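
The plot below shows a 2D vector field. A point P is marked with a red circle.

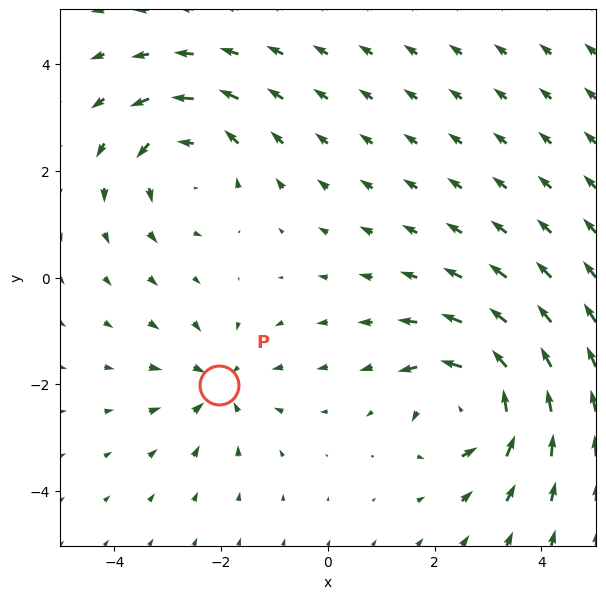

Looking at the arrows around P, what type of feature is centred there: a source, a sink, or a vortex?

At P (-2.0, -2.0) the arrows converge inward. Divergence about -4, curl ≈0 — negative divergence with near-zero curl is a sink.

sink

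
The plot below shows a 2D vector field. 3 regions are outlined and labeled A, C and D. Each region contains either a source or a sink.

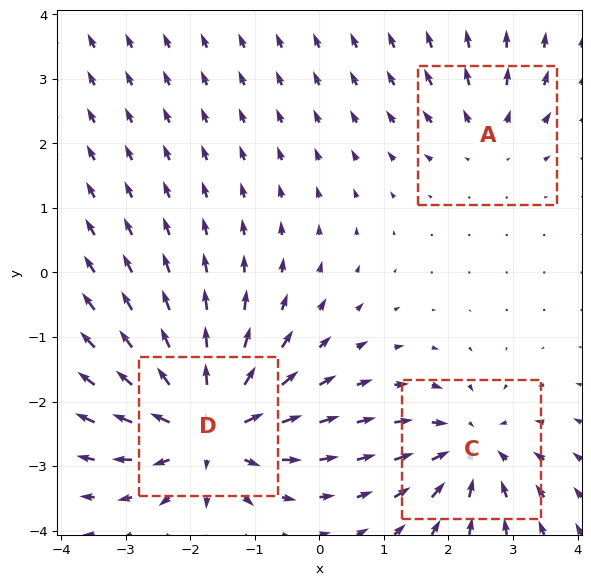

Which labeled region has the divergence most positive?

Divergence at each region's feature centre — A: about +2, C: about -4, D: about +6. Region D is most positive.

D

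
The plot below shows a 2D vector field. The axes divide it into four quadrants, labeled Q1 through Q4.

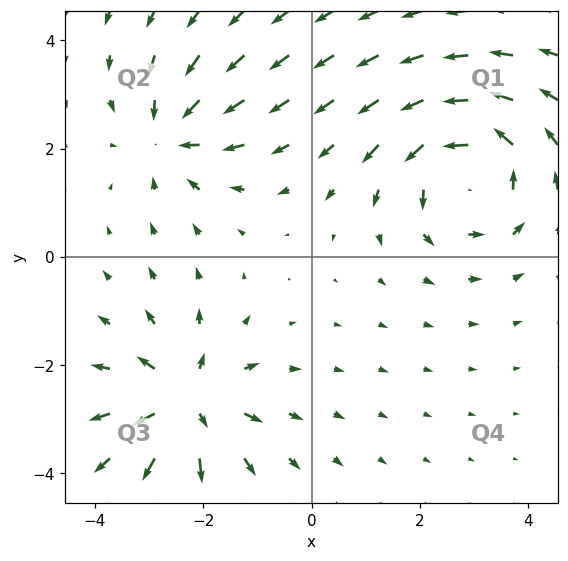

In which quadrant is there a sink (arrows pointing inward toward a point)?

The sink sits at approximately (-2.6, 2.2), which lies in quadrant Q2. The divergence there is about -3, negative as expected for a sink.

Q2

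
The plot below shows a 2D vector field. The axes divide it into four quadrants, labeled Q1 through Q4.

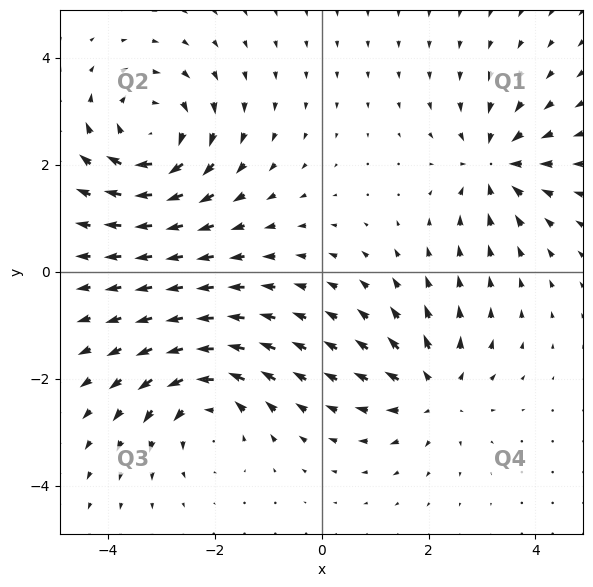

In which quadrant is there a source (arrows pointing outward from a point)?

Q4

The source sits at approximately (2.1, -2.2), which lies in quadrant Q4. The divergence there is about +4, positive as expected for a source.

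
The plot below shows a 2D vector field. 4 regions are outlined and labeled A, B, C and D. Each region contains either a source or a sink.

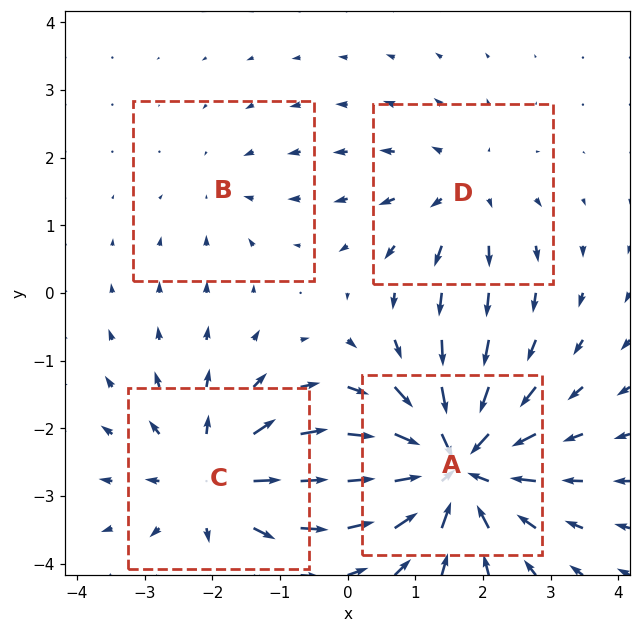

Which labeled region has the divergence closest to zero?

Divergence at each region's feature centre — A: about -7, B: about -2, C: about +5, D: about +3. Region B is closest to zero.

B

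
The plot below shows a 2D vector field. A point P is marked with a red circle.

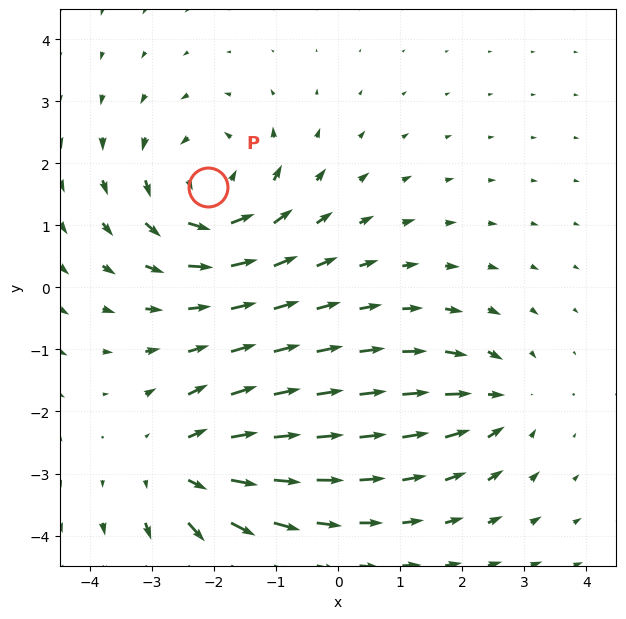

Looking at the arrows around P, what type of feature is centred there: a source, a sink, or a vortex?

At P (-2.1, 1.6) the arrows circulate counterclockwise. Divergence ≈0, curl about +5 — near-zero divergence with nonzero curl is a vortex.

vortex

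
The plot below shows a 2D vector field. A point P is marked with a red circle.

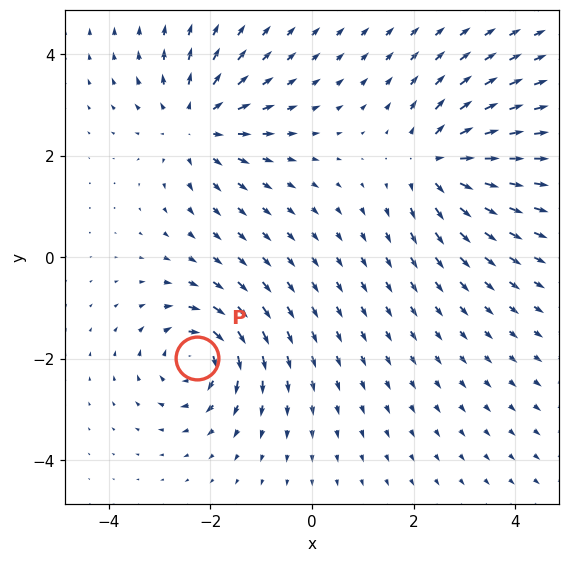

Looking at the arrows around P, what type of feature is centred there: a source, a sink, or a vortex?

vortex

At P (-2.3, -2.0) the arrows circulate clockwise. Divergence ≈0, curl about -5 — near-zero divergence with nonzero curl is a vortex.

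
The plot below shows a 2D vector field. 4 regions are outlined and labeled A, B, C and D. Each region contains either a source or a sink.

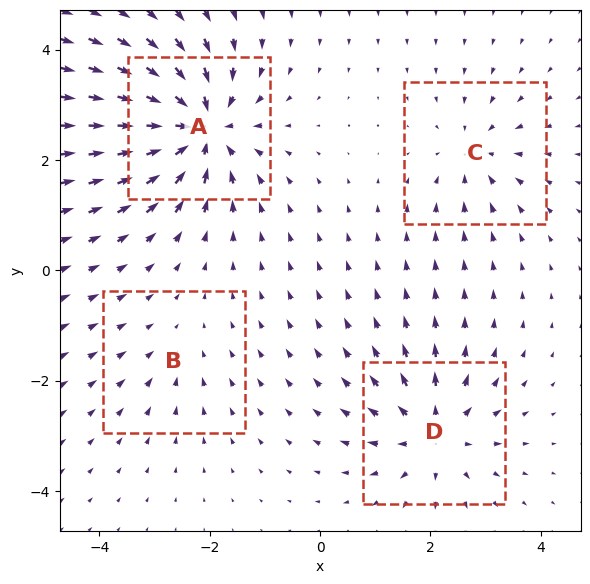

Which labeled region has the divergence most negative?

A

Divergence at each region's feature centre — A: about -8, B: about -2, C: about -4, D: about +5. Region A is most negative.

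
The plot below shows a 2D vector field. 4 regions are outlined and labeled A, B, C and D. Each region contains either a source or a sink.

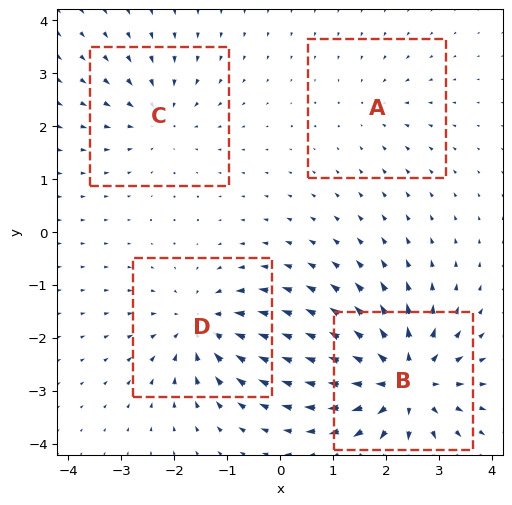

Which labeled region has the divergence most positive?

B

Divergence at each region's feature centre — A: about -2, B: about +8, C: about -4, D: about -6. Region B is most positive.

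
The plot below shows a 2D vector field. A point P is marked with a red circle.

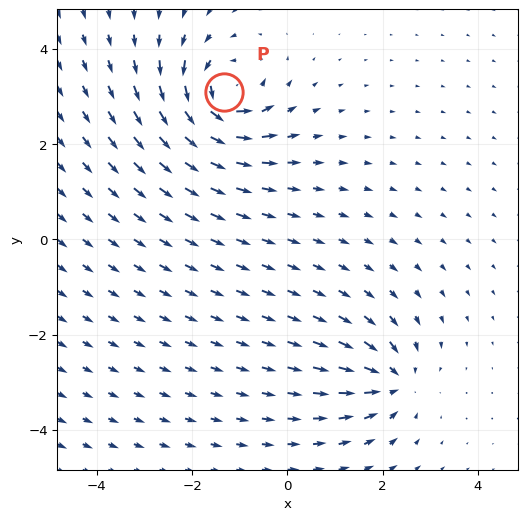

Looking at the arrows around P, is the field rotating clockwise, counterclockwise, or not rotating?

Near P at (-1.3, 3.1) the arrows circulate counterclockwise. The curl (z-component) there is about +6; positive curl means counterclockwise rotation.

counterclockwise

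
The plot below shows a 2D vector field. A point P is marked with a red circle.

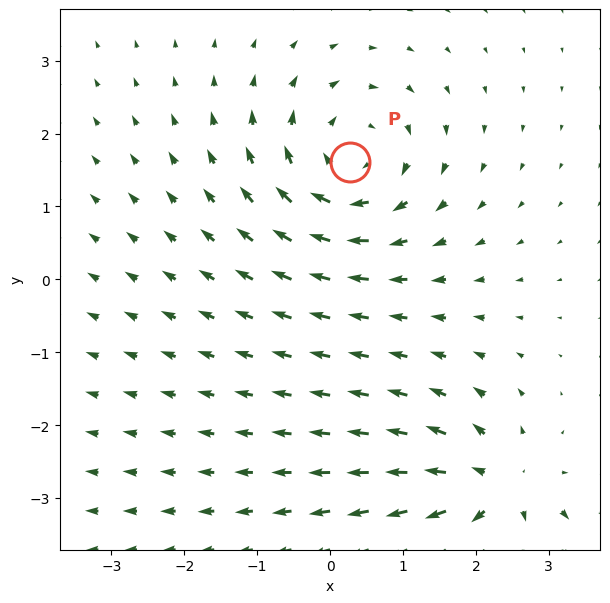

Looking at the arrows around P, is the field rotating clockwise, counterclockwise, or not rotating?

clockwise

Near P at (0.3, 1.6) the arrows circulate clockwise. The curl (z-component) there is about -5; negative curl means clockwise rotation.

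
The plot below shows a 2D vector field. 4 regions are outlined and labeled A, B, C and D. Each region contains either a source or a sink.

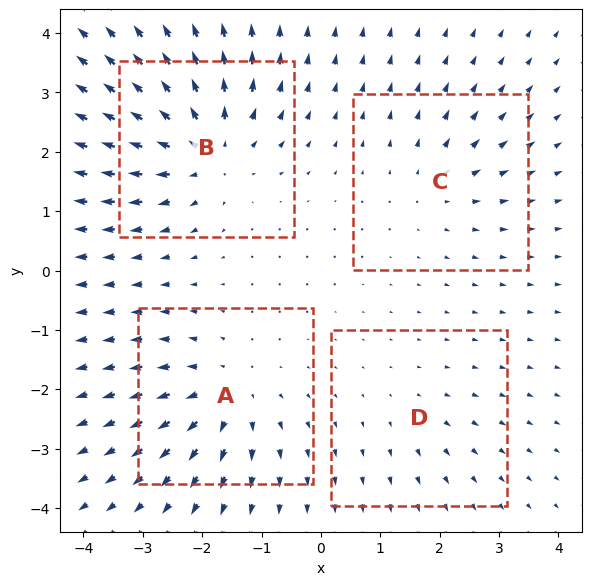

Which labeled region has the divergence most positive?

B

Divergence at each region's feature centre — A: about +5, B: about +7, C: about +3, D: about +2. Region B is most positive.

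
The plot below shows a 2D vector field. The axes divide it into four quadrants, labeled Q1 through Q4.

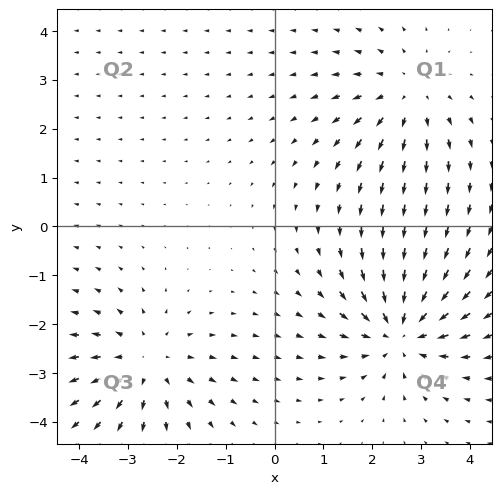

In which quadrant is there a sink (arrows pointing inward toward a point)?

The sink sits at approximately (2.6, -2.1), which lies in quadrant Q4. The divergence there is about -4, negative as expected for a sink.

Q4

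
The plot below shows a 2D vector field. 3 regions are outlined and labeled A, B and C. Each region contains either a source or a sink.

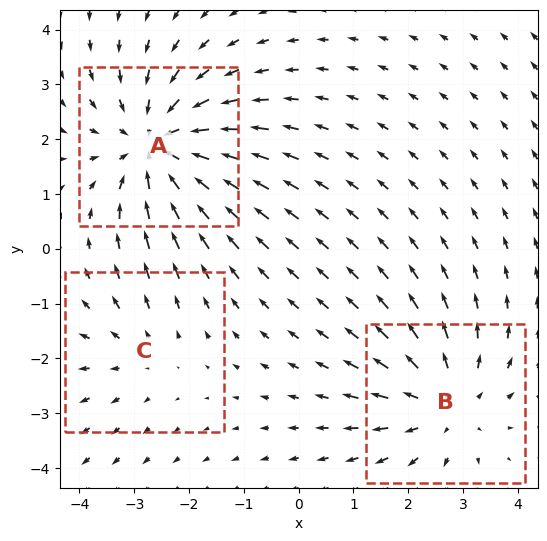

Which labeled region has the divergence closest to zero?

C

Divergence at each region's feature centre — A: about -4, B: about +3, C: about +2. Region C is closest to zero.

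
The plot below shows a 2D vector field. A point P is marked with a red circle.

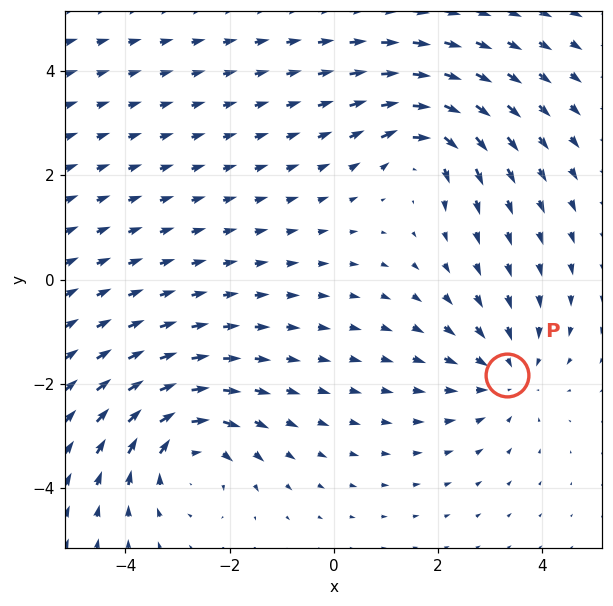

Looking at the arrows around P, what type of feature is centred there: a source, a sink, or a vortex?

At P (3.3, -1.8) the arrows converge inward. Divergence about -2, curl ≈0 — negative divergence with near-zero curl is a sink.

sink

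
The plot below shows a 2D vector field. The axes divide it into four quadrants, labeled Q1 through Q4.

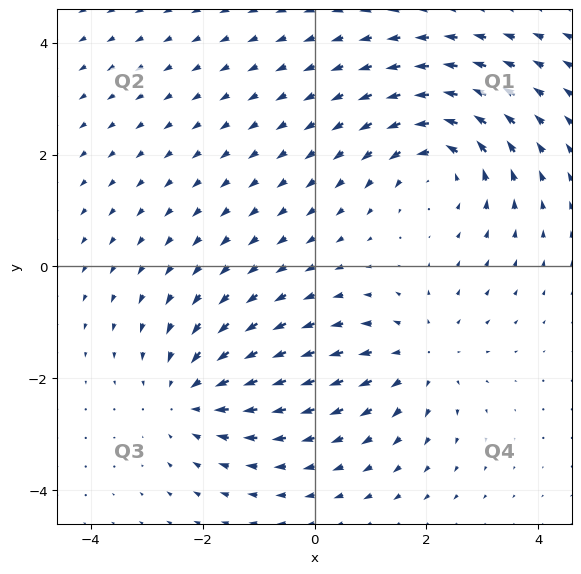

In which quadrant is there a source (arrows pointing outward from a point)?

The source sits at approximately (1.9, -1.6), which lies in quadrant Q4. The divergence there is about +3, positive as expected for a source.

Q4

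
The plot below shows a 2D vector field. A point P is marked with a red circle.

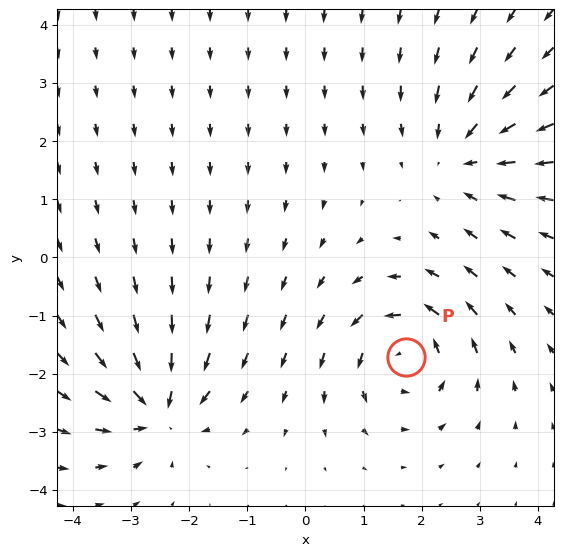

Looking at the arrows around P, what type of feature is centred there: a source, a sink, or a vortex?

vortex

At P (1.7, -1.7) the arrows circulate counterclockwise. Divergence ≈0, curl about +6 — near-zero divergence with nonzero curl is a vortex.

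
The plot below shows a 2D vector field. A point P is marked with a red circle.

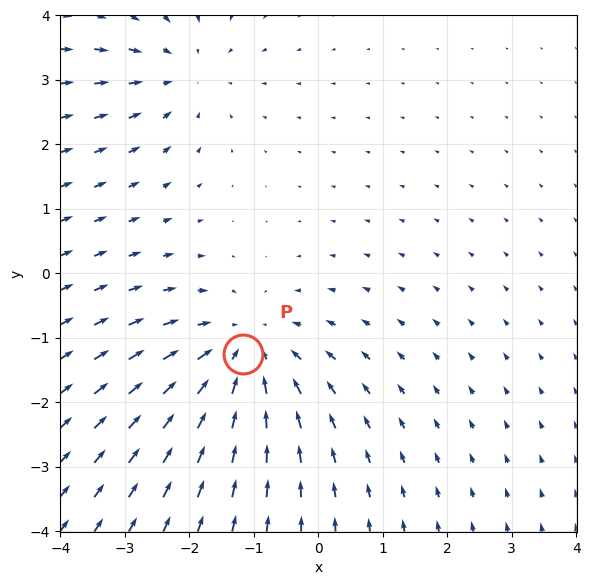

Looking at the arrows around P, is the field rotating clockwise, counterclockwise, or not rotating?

not rotating

Near P at (-1.2, -1.3) the arrows show no circulation. The curl there is ≈0.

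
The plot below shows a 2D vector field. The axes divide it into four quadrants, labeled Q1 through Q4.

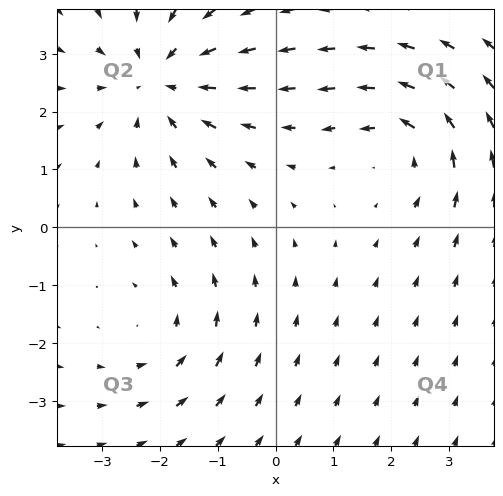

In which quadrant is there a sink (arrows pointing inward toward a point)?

The sink sits at approximately (-2.0, 2.6), which lies in quadrant Q2. The divergence there is about -4, negative as expected for a sink.

Q2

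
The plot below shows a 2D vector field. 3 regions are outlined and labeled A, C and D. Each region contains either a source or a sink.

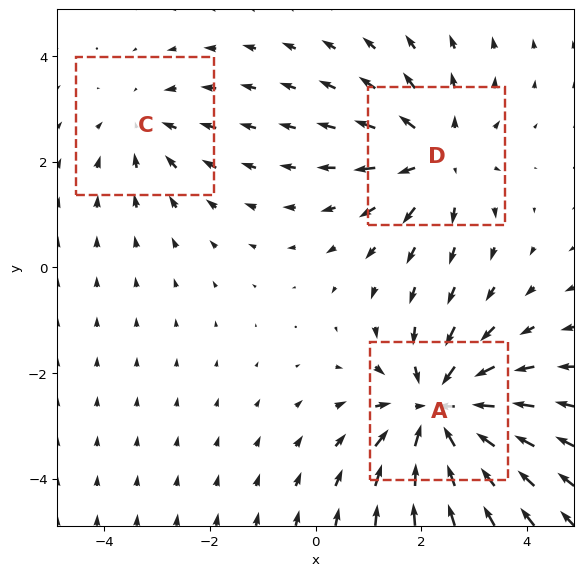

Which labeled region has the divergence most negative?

A

Divergence at each region's feature centre — A: about -4, C: about -2, D: about +3. Region A is most negative.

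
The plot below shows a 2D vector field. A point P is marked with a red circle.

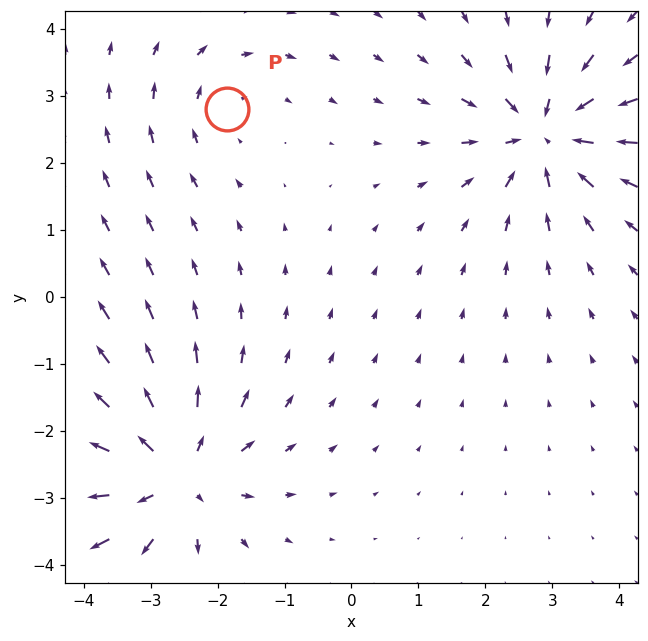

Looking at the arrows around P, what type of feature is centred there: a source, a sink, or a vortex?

vortex

At P (-1.9, 2.8) the arrows circulate clockwise. Divergence ≈0, curl about -2 — near-zero divergence with nonzero curl is a vortex.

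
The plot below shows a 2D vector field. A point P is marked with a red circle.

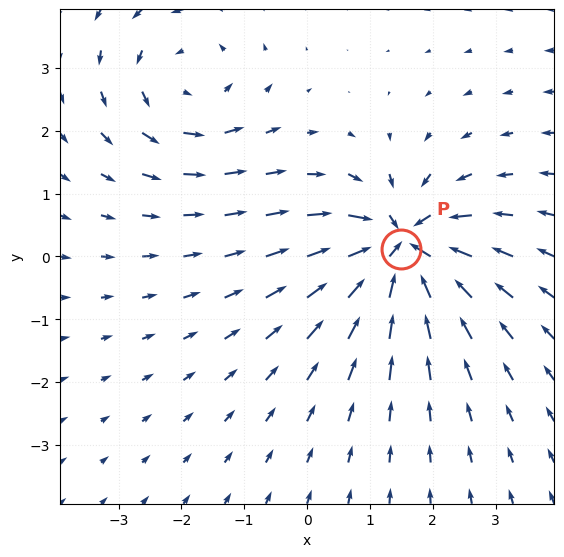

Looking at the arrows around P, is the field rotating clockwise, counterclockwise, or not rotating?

not rotating

Near P at (1.5, 0.1) the arrows show no circulation. The curl there is ≈0.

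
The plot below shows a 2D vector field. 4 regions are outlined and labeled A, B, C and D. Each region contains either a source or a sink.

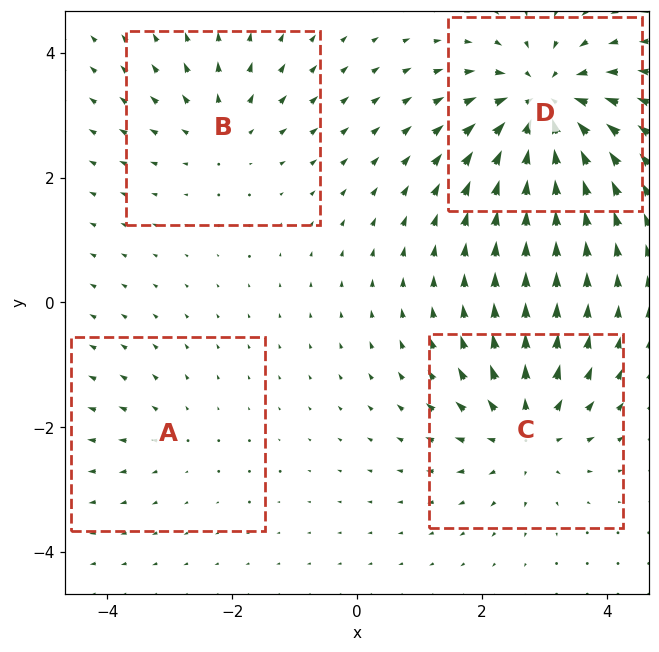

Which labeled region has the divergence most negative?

Divergence at each region's feature centre — A: about +2, B: about +3, C: about +5, D: about -7. Region D is most negative.

D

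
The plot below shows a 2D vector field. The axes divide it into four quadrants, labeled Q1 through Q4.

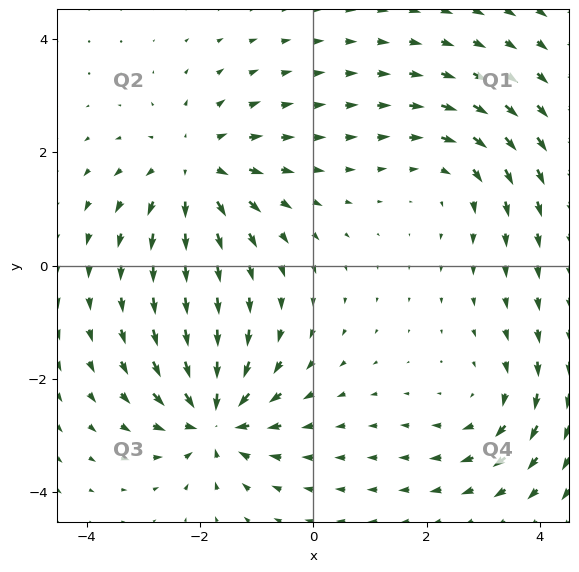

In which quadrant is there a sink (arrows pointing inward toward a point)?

Q3

The sink sits at approximately (-1.7, -2.7), which lies in quadrant Q3. The divergence there is about -6, negative as expected for a sink.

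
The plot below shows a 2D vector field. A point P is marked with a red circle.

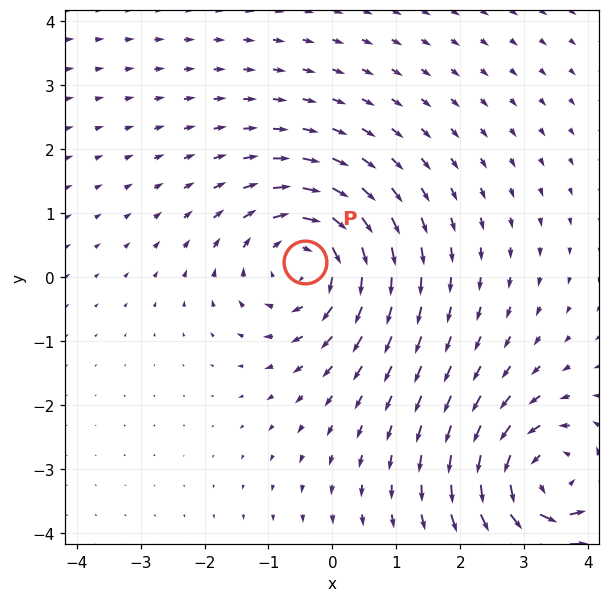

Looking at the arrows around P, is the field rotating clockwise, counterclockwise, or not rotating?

Near P at (-0.4, 0.2) the arrows circulate clockwise. The curl (z-component) there is about -5; negative curl means clockwise rotation.

clockwise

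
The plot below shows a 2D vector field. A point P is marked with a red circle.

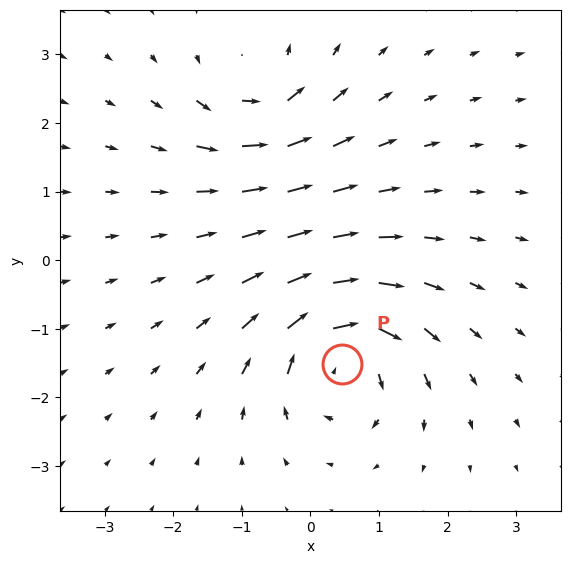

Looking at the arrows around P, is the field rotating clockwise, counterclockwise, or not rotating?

clockwise

Near P at (0.5, -1.5) the arrows circulate clockwise. The curl (z-component) there is about -7; negative curl means clockwise rotation.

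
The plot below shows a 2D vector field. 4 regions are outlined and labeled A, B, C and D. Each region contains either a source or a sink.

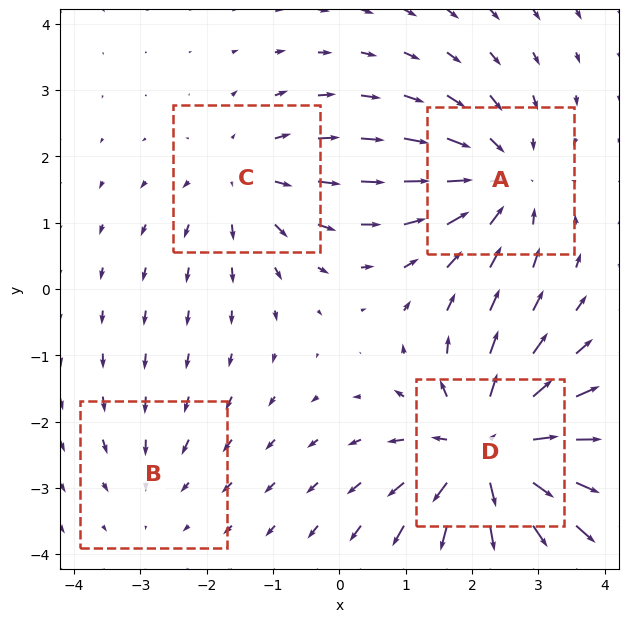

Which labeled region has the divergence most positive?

D

Divergence at each region's feature centre — A: about -4, B: about -2, C: about +3, D: about +7. Region D is most positive.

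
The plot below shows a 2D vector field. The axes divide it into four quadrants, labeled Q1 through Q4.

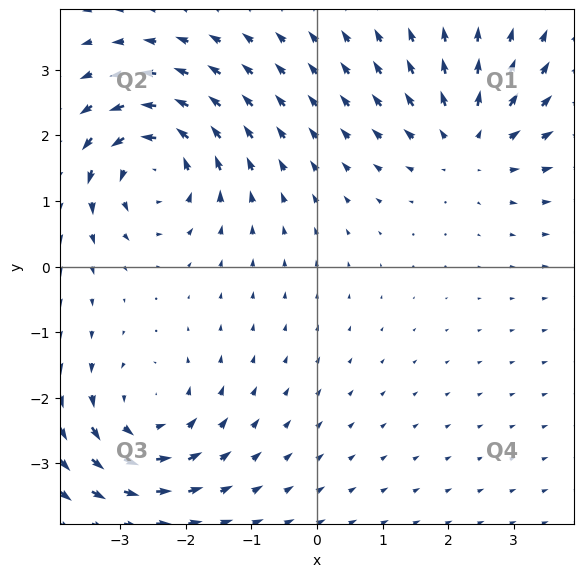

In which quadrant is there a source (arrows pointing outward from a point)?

Q1

The source sits at approximately (2.3, 1.9), which lies in quadrant Q1. The divergence there is about +3, positive as expected for a source.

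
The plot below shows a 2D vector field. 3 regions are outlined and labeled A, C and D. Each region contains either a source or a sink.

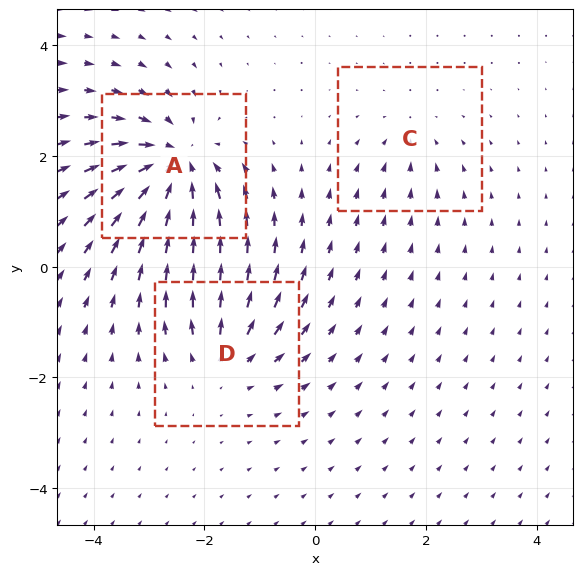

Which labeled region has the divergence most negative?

A

Divergence at each region's feature centre — A: about -6, C: about -2, D: about +4. Region A is most negative.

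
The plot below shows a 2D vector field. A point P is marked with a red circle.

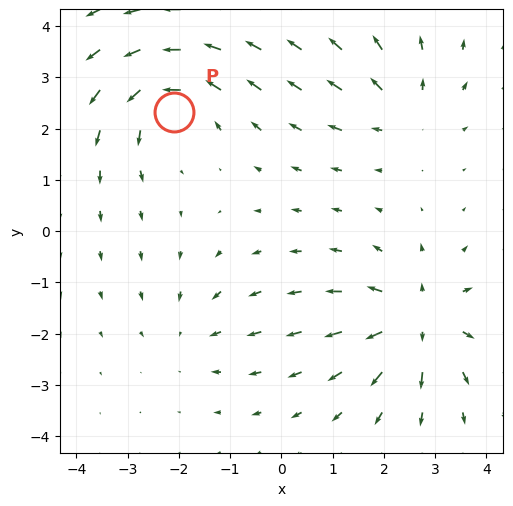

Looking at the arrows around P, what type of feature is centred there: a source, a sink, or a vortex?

vortex

At P (-2.1, 2.3) the arrows circulate counterclockwise. Divergence ≈0, curl about +5 — near-zero divergence with nonzero curl is a vortex.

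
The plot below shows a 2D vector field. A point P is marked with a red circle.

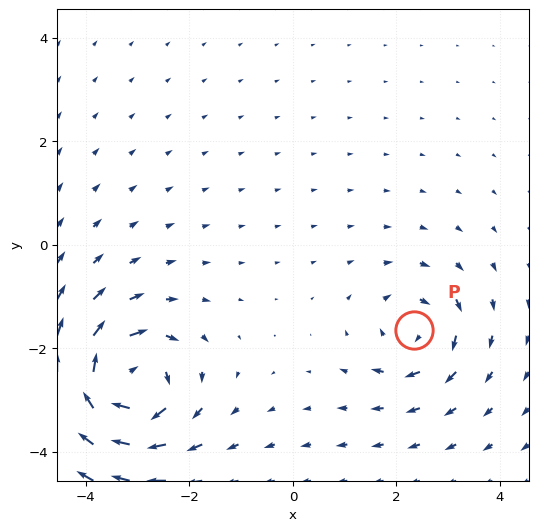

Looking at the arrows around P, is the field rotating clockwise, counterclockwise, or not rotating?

Near P at (2.3, -1.6) the arrows circulate clockwise. The curl (z-component) there is about -4; negative curl means clockwise rotation.

clockwise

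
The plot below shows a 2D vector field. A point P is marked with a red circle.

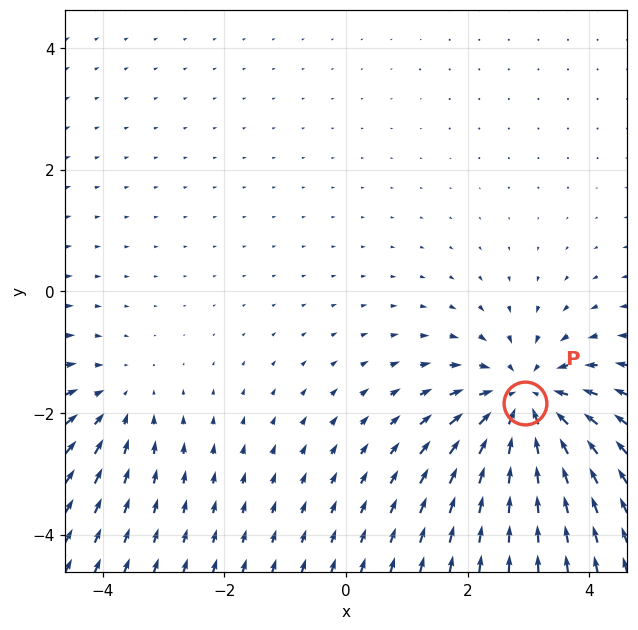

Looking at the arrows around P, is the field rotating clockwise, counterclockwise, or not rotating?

not rotating

Near P at (2.9, -1.8) the arrows show no circulation. The curl there is ≈0.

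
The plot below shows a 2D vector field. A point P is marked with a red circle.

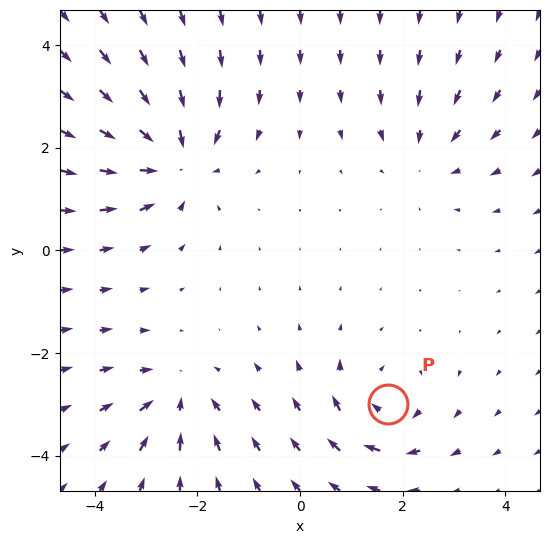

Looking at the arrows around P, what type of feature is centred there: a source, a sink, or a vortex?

At P (1.7, -3.0) the arrows circulate clockwise. Divergence ≈0, curl about -4 — near-zero divergence with nonzero curl is a vortex.

vortex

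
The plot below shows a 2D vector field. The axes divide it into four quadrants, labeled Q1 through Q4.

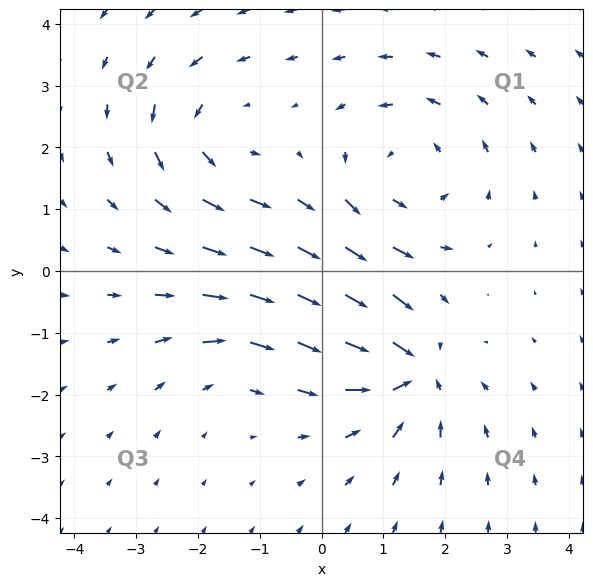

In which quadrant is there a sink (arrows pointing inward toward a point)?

The sink sits at approximately (1.4, -1.6), which lies in quadrant Q4. The divergence there is about -6, negative as expected for a sink.

Q4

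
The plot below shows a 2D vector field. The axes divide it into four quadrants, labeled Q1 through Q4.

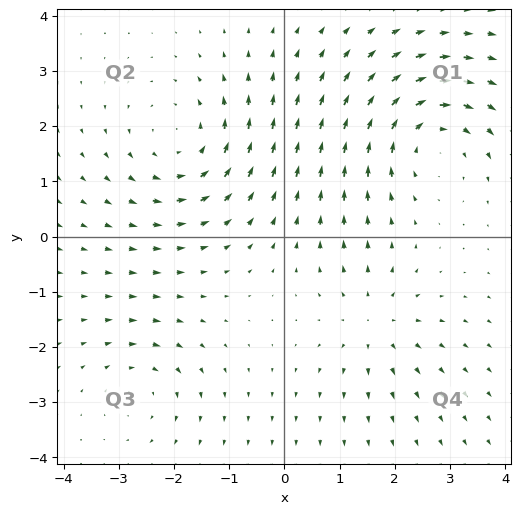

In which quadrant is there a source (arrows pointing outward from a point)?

The source sits at approximately (1.6, -1.6), which lies in quadrant Q4. The divergence there is about +3, positive as expected for a source.

Q4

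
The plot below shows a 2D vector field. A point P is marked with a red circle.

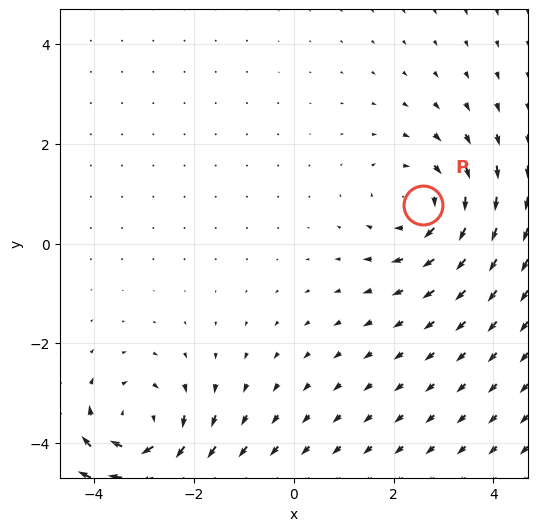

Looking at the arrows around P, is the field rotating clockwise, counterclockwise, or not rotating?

Near P at (2.6, 0.8) the arrows circulate clockwise. The curl (z-component) there is about -3; negative curl means clockwise rotation.

clockwise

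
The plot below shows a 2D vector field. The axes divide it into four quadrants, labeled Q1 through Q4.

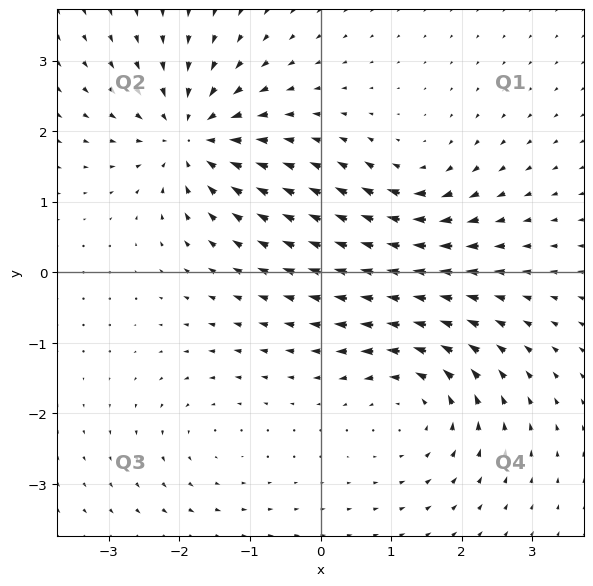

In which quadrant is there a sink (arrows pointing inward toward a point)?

Q2

The sink sits at approximately (-1.8, 1.9), which lies in quadrant Q2. The divergence there is about -6, negative as expected for a sink.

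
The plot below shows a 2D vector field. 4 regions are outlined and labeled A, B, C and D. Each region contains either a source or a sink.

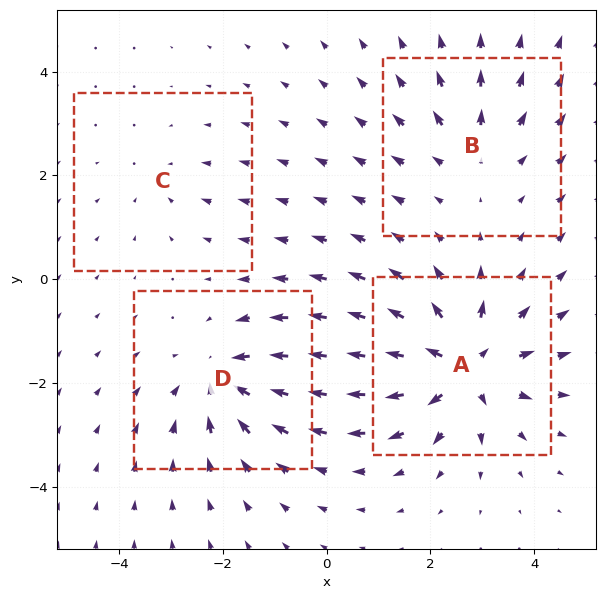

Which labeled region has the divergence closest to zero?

C

Divergence at each region's feature centre — A: about +7, B: about +3, C: about -2, D: about -5. Region C is closest to zero.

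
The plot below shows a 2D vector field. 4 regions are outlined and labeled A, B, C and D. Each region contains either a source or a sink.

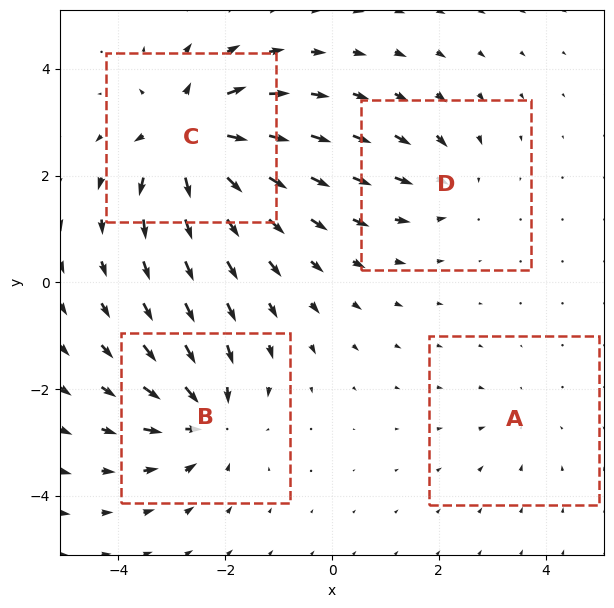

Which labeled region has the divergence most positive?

Divergence at each region's feature centre — A: about -2, B: about -6, C: about +8, D: about -4. Region C is most positive.

C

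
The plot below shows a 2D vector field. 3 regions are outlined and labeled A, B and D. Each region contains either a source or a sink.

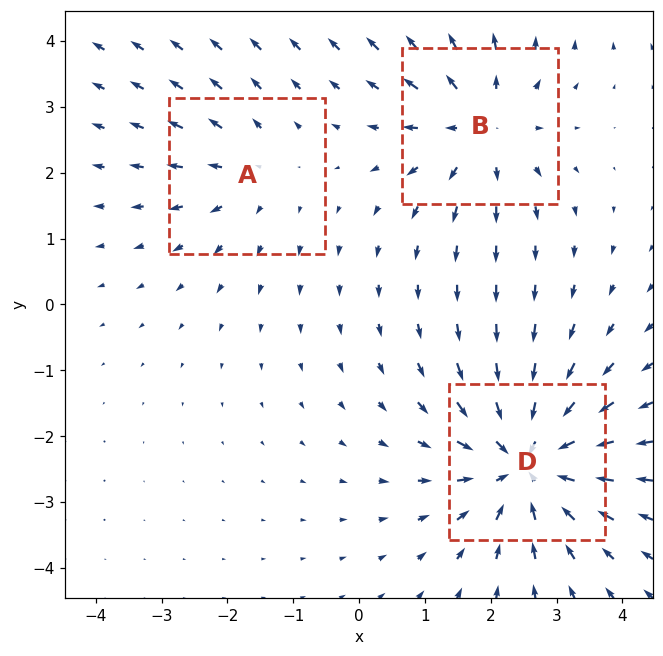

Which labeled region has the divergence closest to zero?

A

Divergence at each region's feature centre — A: about +2, B: about +4, D: about -5. Region A is closest to zero.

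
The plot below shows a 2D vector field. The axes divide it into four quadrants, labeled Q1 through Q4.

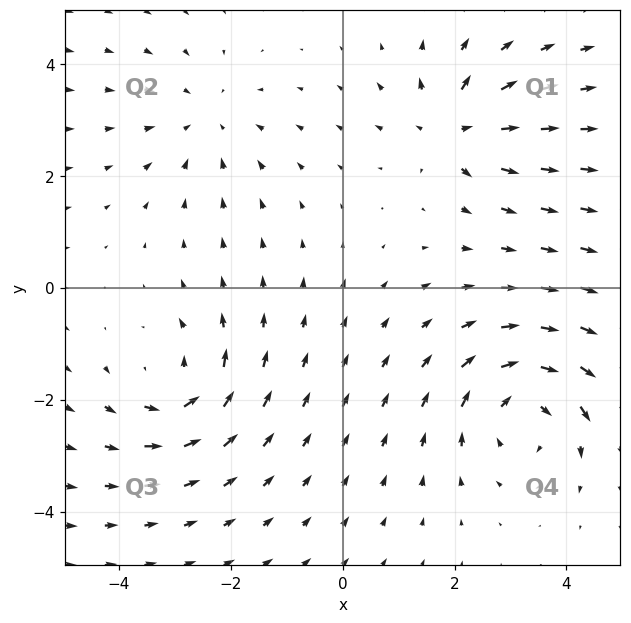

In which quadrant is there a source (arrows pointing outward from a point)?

The source sits at approximately (2.0, 2.8), which lies in quadrant Q1. The divergence there is about +5, positive as expected for a source.

Q1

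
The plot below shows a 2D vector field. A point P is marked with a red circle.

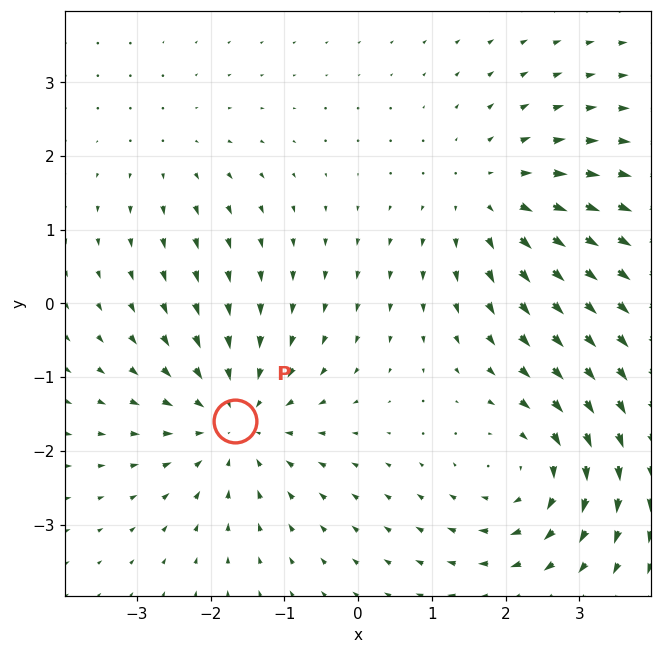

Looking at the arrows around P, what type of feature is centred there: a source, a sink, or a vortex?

sink

At P (-1.7, -1.6) the arrows converge inward. Divergence about -5, curl ≈0 — negative divergence with near-zero curl is a sink.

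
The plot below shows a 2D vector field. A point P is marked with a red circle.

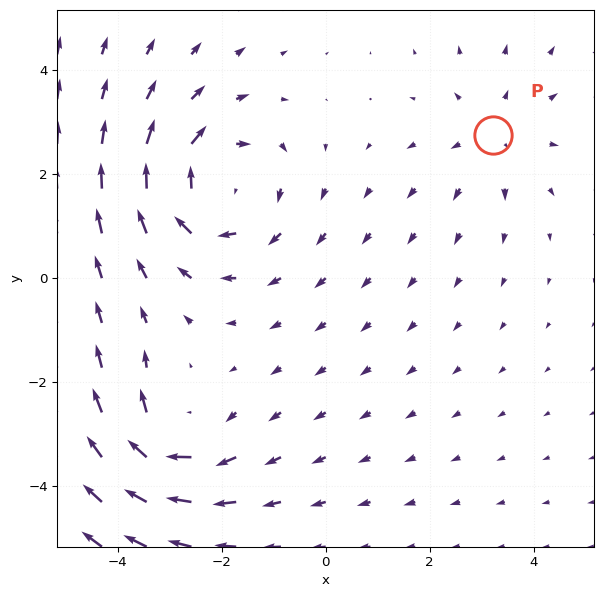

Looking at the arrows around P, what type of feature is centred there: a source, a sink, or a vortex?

At P (3.2, 2.8) the arrows spread outward. Divergence about +2, curl ≈0 — positive divergence with near-zero curl is a source.

source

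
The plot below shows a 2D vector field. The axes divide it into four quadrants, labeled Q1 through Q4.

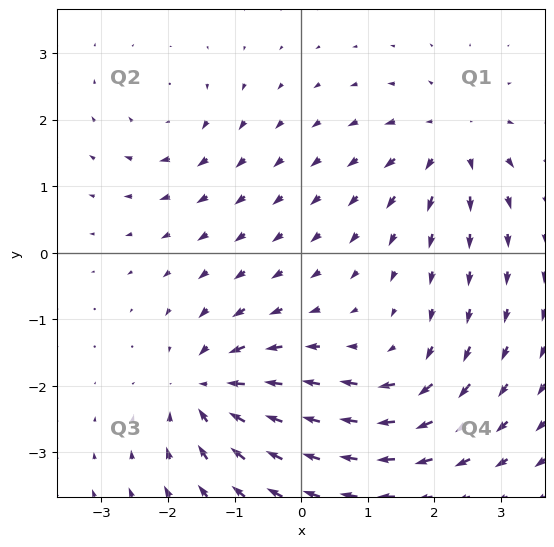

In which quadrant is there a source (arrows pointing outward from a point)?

The source sits at approximately (2.3, 1.7), which lies in quadrant Q1. The divergence there is about +4, positive as expected for a source.

Q1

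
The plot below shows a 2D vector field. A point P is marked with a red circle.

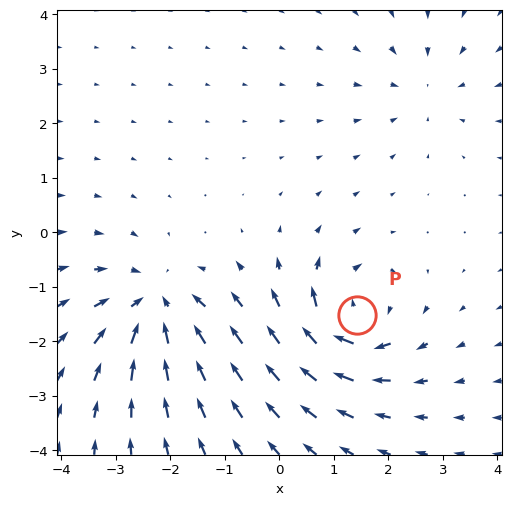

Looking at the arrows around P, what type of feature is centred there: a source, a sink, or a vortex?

At P (1.4, -1.5) the arrows circulate clockwise. Divergence ≈0, curl about -6 — near-zero divergence with nonzero curl is a vortex.

vortex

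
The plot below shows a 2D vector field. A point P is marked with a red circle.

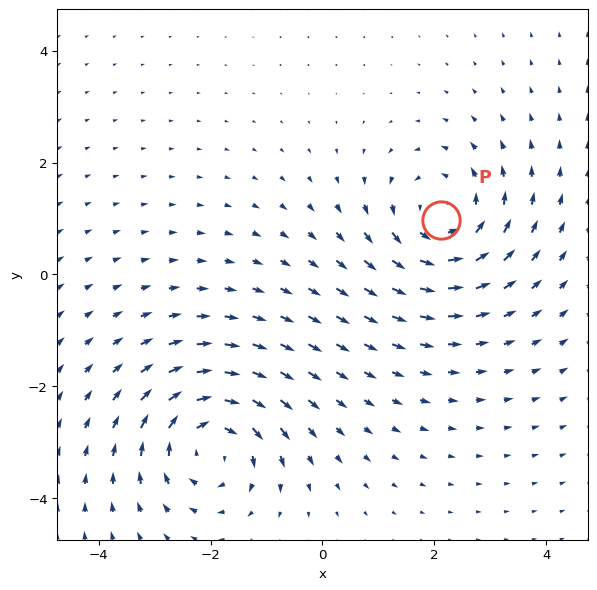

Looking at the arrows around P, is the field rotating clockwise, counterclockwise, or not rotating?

Near P at (2.1, 1.0) the arrows circulate counterclockwise. The curl (z-component) there is about +4; positive curl means counterclockwise rotation.

counterclockwise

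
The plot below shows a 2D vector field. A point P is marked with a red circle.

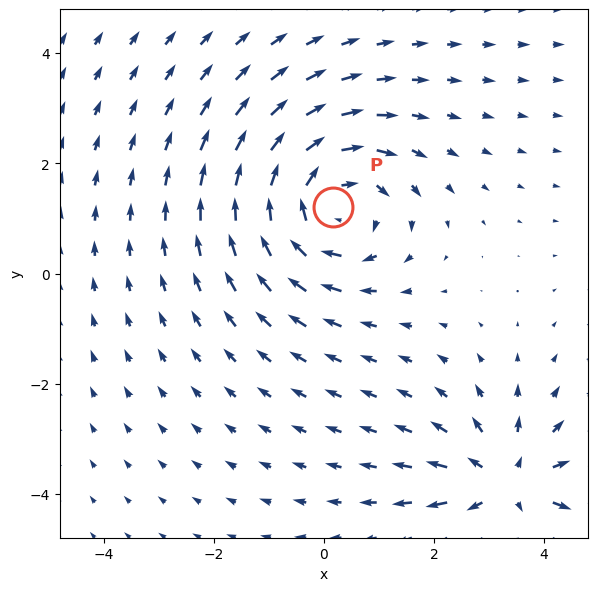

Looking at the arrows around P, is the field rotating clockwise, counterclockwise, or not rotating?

clockwise

Near P at (0.2, 1.2) the arrows circulate clockwise. The curl (z-component) there is about -4; negative curl means clockwise rotation.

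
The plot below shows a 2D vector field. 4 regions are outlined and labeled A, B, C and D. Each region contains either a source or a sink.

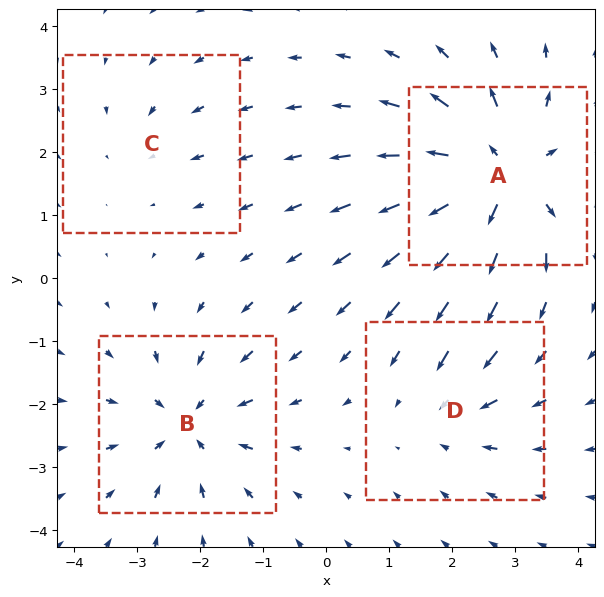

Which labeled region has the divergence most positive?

A

Divergence at each region's feature centre — A: about +7, B: about -5, C: about -2, D: about -3. Region A is most positive.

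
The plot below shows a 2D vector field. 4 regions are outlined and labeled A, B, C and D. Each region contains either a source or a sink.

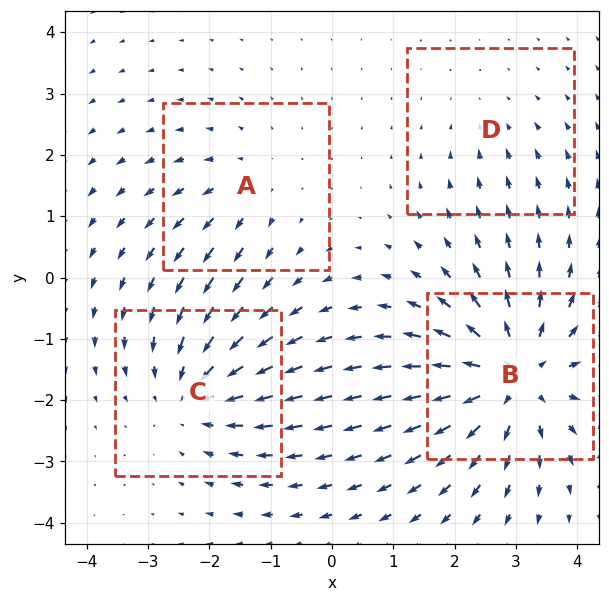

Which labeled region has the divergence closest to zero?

Divergence at each region's feature centre — A: about +3, B: about +6, C: about -4, D: about -2. Region D is closest to zero.

D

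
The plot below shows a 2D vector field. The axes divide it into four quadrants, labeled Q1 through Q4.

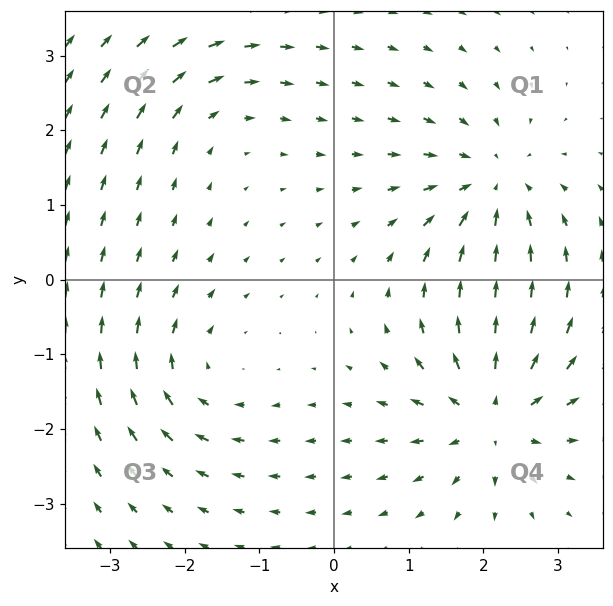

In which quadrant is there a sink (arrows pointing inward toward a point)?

The sink sits at approximately (2.1, 1.2), which lies in quadrant Q1. The divergence there is about -5, negative as expected for a sink.

Q1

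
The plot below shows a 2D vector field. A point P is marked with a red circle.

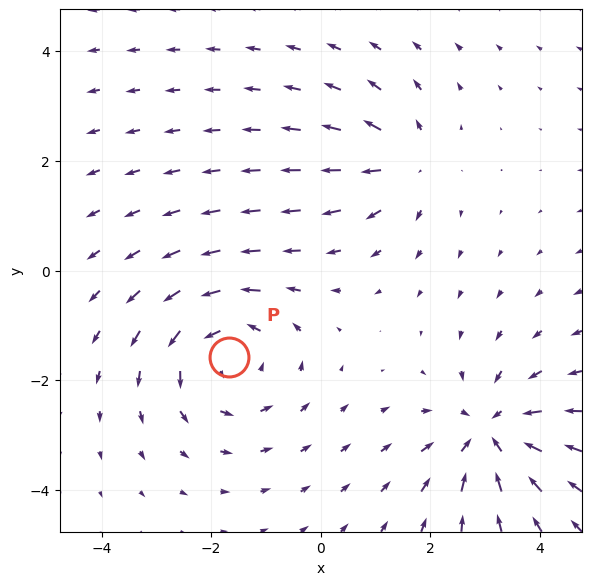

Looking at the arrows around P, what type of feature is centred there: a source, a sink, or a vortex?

At P (-1.7, -1.6) the arrows circulate counterclockwise. Divergence ≈0, curl about +4 — near-zero divergence with nonzero curl is a vortex.

vortex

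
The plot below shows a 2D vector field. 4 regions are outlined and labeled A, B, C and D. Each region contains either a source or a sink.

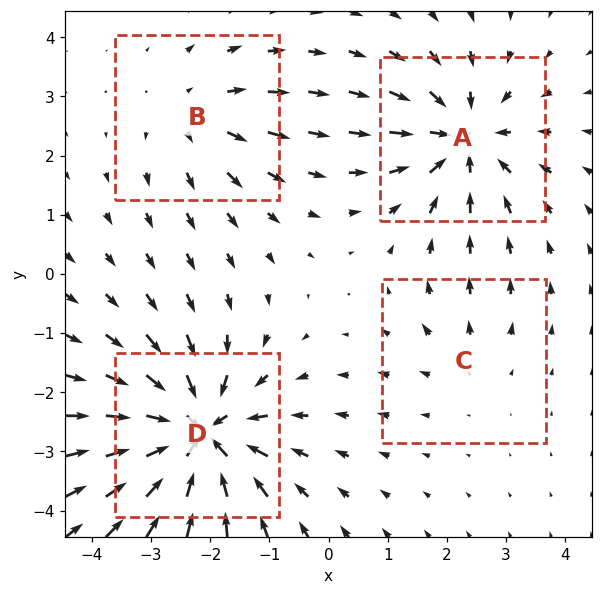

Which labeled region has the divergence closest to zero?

C

Divergence at each region's feature centre — A: about -6, B: about +3, C: about +2, D: about -8. Region C is closest to zero.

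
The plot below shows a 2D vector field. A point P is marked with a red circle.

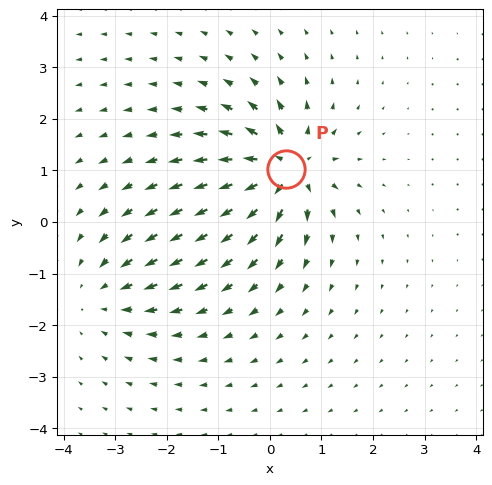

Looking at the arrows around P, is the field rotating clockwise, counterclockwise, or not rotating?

Near P at (0.3, 1.0) the arrows show no circulation. The curl there is ≈0.

not rotating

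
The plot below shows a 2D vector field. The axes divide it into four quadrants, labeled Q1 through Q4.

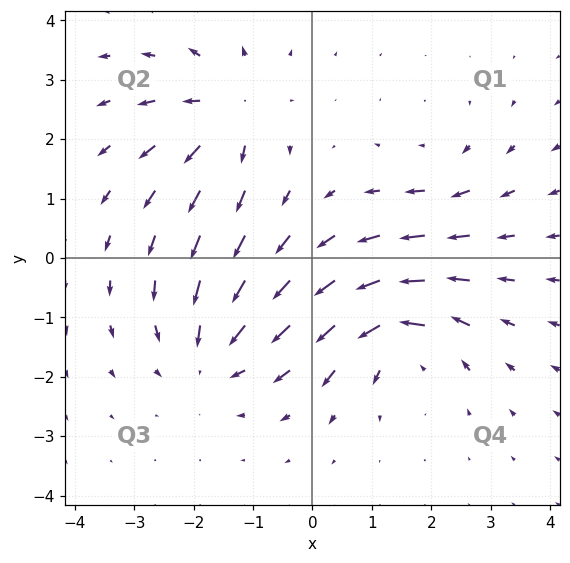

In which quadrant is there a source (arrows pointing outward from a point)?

The source sits at approximately (-1.4, 2.4), which lies in quadrant Q2. The divergence there is about +5, positive as expected for a source.

Q2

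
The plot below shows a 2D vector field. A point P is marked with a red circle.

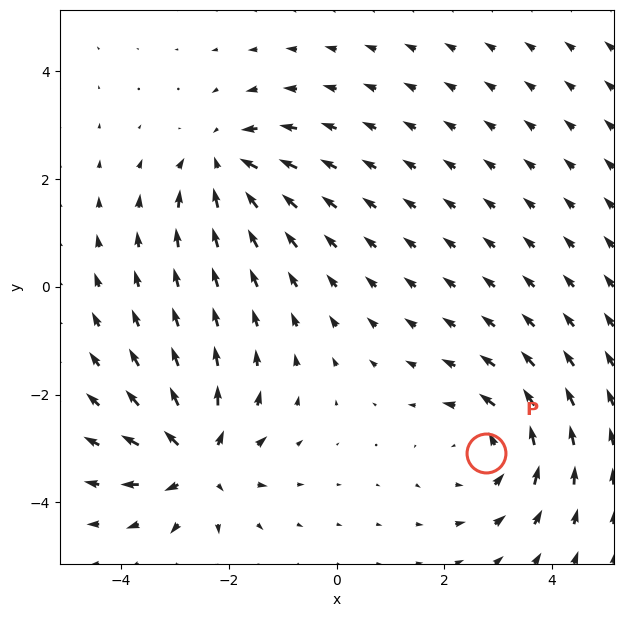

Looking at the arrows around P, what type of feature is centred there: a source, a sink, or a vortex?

vortex

At P (2.8, -3.1) the arrows circulate counterclockwise. Divergence ≈0, curl about +4 — near-zero divergence with nonzero curl is a vortex.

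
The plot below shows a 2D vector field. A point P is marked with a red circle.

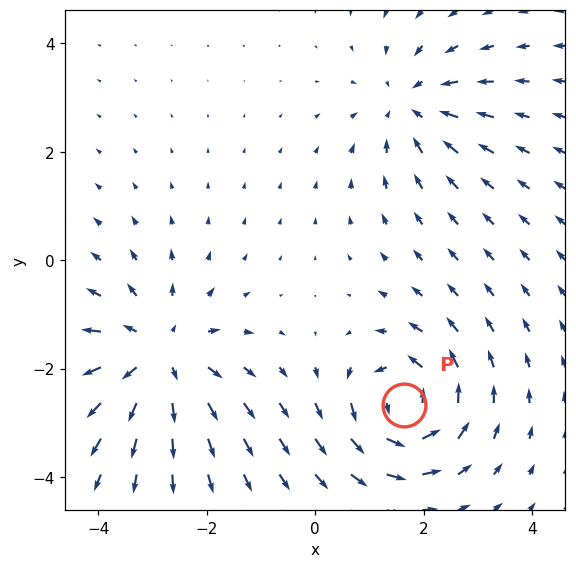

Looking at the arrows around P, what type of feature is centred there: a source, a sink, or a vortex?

At P (1.6, -2.7) the arrows circulate counterclockwise. Divergence ≈0, curl about +5 — near-zero divergence with nonzero curl is a vortex.

vortex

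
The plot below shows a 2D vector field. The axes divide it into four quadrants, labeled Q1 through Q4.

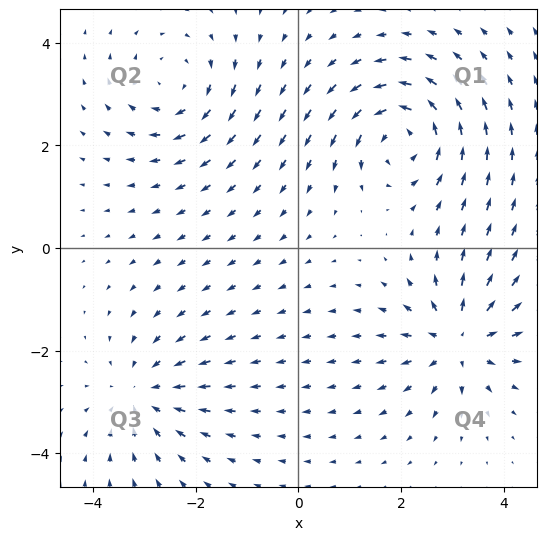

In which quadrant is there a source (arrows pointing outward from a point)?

Q4

The source sits at approximately (3.1, -1.8), which lies in quadrant Q4. The divergence there is about +4, positive as expected for a source.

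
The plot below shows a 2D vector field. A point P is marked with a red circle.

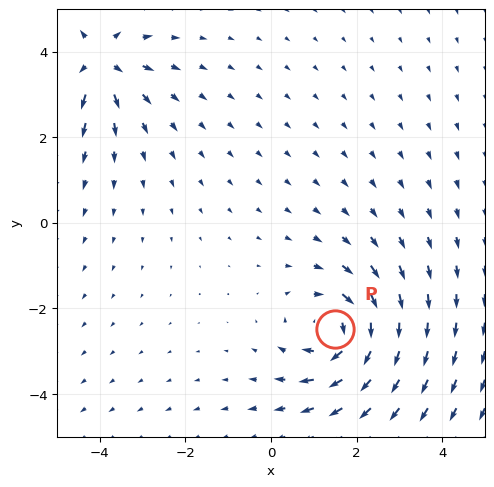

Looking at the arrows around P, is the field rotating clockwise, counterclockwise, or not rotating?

clockwise

Near P at (1.5, -2.5) the arrows circulate clockwise. The curl (z-component) there is about -4; negative curl means clockwise rotation.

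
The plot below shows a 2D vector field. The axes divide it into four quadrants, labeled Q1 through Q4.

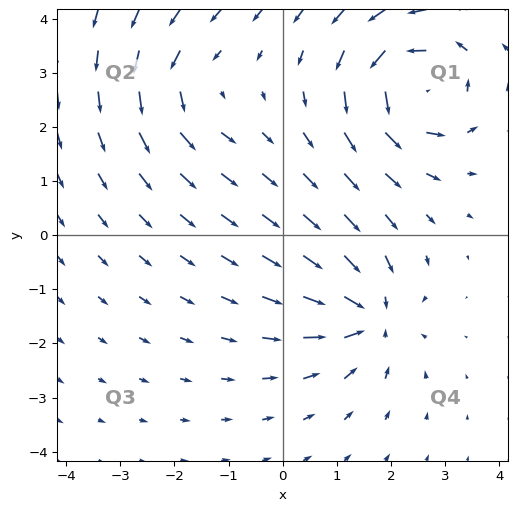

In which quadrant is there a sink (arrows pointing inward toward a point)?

The sink sits at approximately (1.6, -1.5), which lies in quadrant Q4. The divergence there is about -5, negative as expected for a sink.

Q4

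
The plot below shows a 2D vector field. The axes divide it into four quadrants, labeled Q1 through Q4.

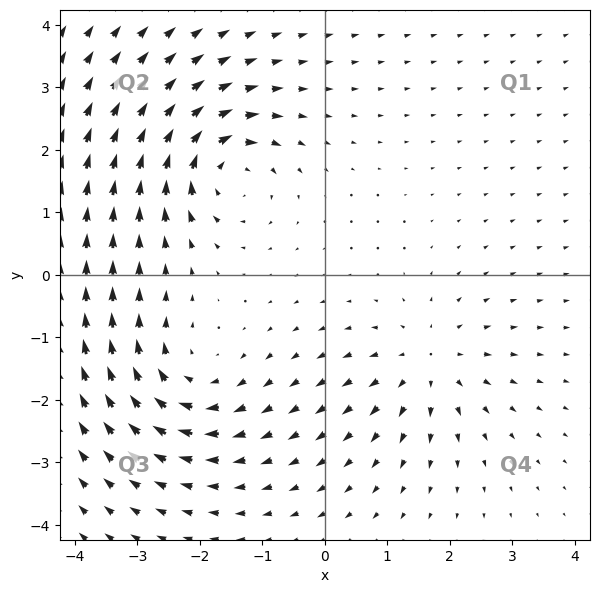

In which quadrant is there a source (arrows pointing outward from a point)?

The source sits at approximately (1.7, -1.4), which lies in quadrant Q4. The divergence there is about +4, positive as expected for a source.

Q4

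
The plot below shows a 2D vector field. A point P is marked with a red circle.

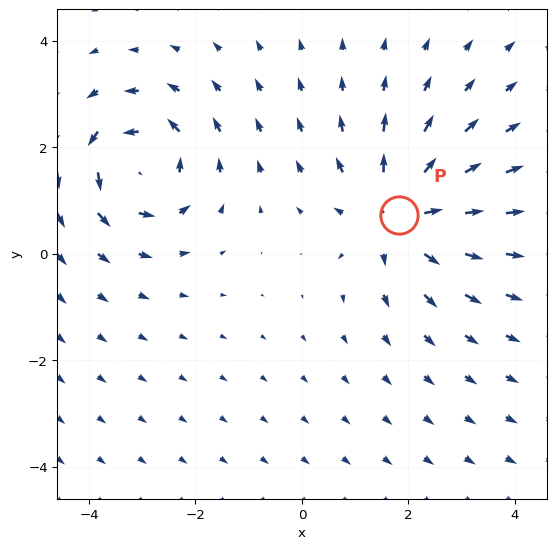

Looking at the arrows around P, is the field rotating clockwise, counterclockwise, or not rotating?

Near P at (1.8, 0.7) the arrows show no circulation. The curl there is ≈0.

not rotating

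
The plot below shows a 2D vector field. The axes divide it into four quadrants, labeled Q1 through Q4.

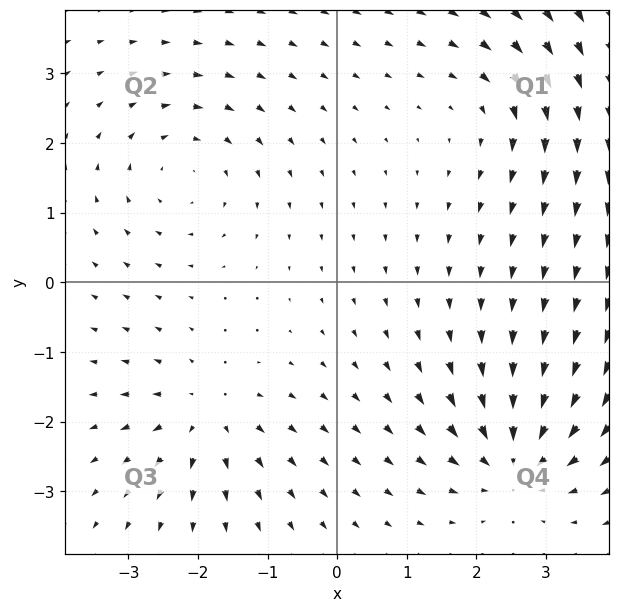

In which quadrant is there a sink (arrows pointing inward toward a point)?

Q4

The sink sits at approximately (2.6, -2.6), which lies in quadrant Q4. The divergence there is about -6, negative as expected for a sink.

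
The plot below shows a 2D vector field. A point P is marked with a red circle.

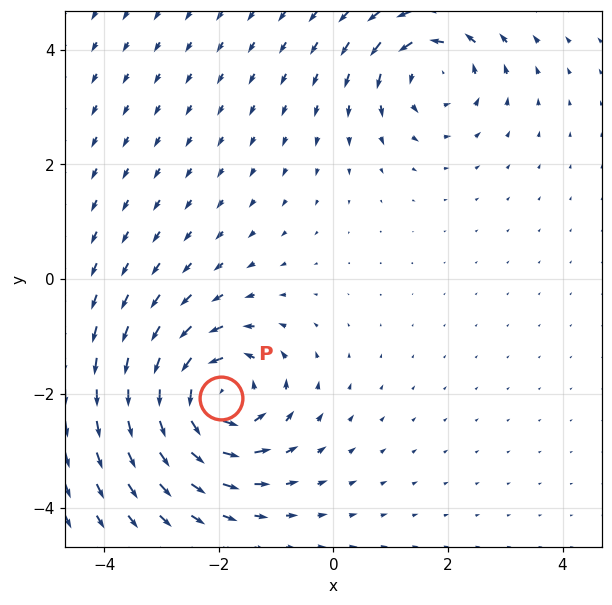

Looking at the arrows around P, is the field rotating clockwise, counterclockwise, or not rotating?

counterclockwise

Near P at (-2.0, -2.1) the arrows circulate counterclockwise. The curl (z-component) there is about +6; positive curl means counterclockwise rotation.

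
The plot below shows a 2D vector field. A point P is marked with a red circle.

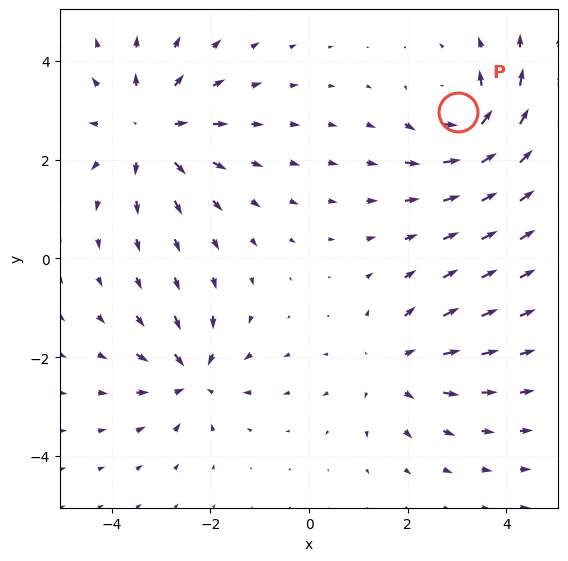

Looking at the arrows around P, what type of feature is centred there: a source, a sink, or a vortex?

vortex

At P (3.0, 3.0) the arrows circulate counterclockwise. Divergence ≈0, curl about +5 — near-zero divergence with nonzero curl is a vortex.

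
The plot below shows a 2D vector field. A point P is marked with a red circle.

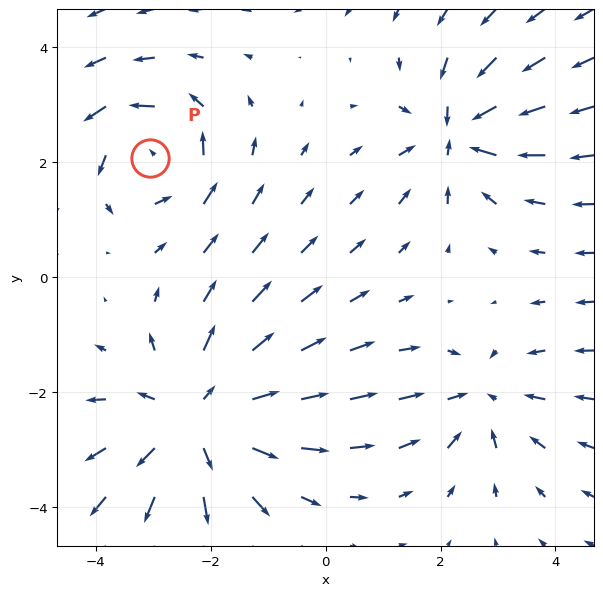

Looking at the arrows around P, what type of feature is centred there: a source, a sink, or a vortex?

At P (-3.1, 2.1) the arrows circulate counterclockwise. Divergence ≈0, curl about +4 — near-zero divergence with nonzero curl is a vortex.

vortex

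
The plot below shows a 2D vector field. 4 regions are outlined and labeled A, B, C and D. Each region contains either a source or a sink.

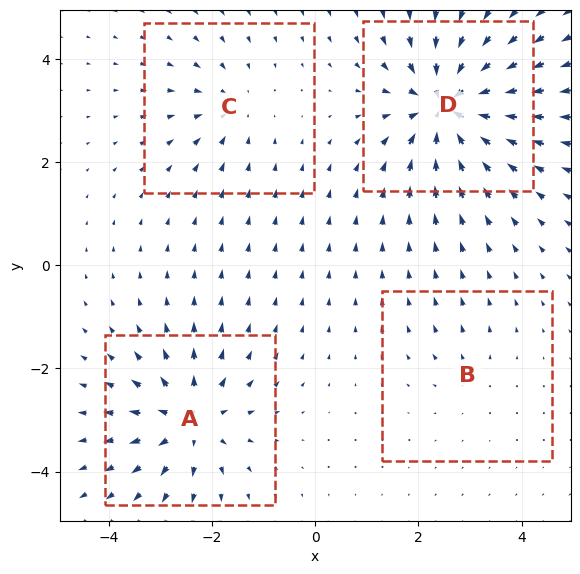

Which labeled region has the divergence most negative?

D

Divergence at each region's feature centre — A: about +6, B: about +2, C: about -4, D: about -8. Region D is most negative.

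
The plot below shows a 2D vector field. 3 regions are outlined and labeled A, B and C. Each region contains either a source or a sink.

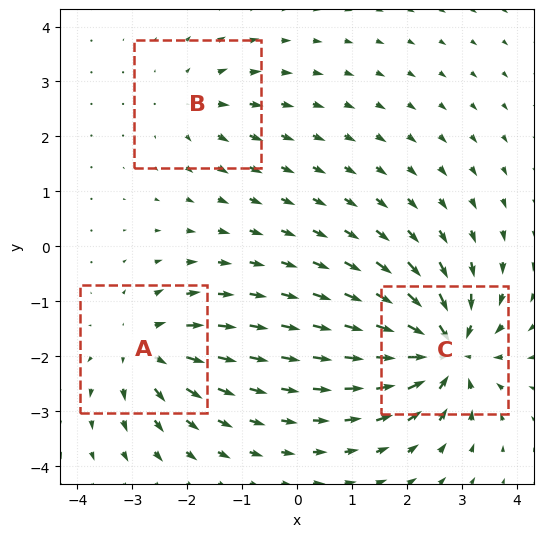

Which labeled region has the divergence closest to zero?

Divergence at each region's feature centre — A: about +4, B: about +2, C: about -6. Region B is closest to zero.

B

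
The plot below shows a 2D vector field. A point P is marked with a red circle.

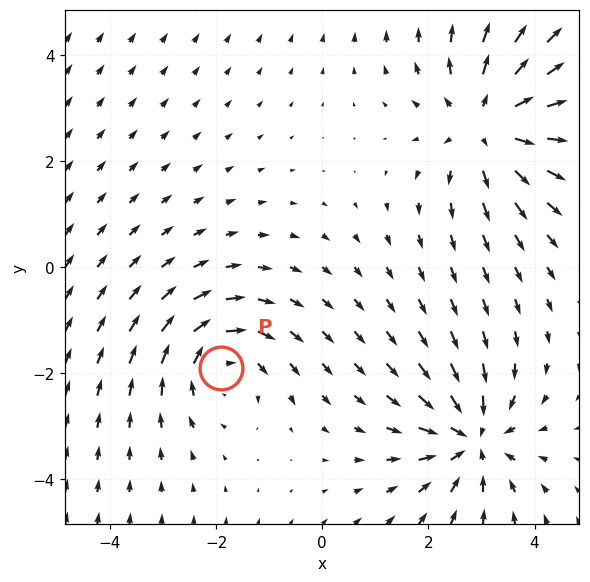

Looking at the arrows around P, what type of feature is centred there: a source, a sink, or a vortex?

vortex

At P (-1.9, -1.9) the arrows circulate clockwise. Divergence ≈0, curl about -3 — near-zero divergence with nonzero curl is a vortex.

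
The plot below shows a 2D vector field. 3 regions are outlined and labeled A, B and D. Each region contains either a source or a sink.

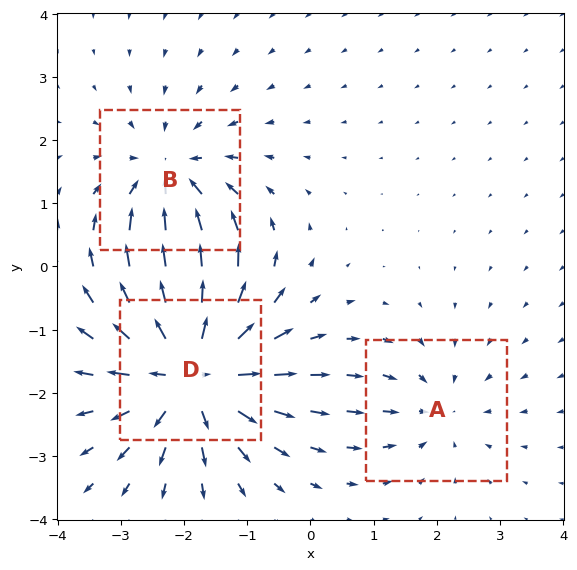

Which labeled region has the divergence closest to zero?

Divergence at each region's feature centre — A: about -2, B: about -3, D: about +5. Region A is closest to zero.

A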